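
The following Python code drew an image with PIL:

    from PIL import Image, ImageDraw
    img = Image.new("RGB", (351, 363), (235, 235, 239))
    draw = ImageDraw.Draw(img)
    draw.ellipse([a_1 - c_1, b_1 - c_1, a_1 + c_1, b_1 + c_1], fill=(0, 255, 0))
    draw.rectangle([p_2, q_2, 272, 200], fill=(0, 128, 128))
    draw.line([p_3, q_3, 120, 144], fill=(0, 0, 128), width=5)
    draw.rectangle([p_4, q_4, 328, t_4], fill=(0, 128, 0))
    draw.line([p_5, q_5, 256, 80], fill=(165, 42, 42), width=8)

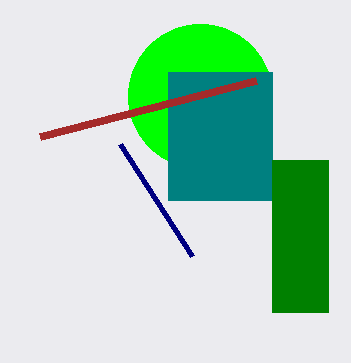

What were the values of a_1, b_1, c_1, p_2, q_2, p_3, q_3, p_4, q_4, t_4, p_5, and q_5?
a_1 = 200
b_1 = 96
c_1 = 72
p_2 = 168
q_2 = 72
p_3 = 192
q_3 = 256
p_4 = 272
q_4 = 160
t_4 = 312
p_5 = 40
q_5 = 136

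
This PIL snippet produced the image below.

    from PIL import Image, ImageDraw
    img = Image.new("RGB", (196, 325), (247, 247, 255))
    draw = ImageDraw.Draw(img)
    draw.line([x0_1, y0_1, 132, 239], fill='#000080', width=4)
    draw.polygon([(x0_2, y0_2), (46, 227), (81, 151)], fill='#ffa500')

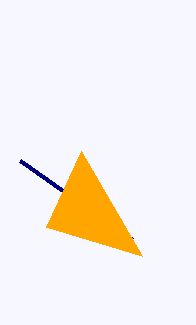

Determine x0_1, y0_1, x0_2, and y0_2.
x0_1 = 20; y0_1 = 160; x0_2 = 142; y0_2 = 256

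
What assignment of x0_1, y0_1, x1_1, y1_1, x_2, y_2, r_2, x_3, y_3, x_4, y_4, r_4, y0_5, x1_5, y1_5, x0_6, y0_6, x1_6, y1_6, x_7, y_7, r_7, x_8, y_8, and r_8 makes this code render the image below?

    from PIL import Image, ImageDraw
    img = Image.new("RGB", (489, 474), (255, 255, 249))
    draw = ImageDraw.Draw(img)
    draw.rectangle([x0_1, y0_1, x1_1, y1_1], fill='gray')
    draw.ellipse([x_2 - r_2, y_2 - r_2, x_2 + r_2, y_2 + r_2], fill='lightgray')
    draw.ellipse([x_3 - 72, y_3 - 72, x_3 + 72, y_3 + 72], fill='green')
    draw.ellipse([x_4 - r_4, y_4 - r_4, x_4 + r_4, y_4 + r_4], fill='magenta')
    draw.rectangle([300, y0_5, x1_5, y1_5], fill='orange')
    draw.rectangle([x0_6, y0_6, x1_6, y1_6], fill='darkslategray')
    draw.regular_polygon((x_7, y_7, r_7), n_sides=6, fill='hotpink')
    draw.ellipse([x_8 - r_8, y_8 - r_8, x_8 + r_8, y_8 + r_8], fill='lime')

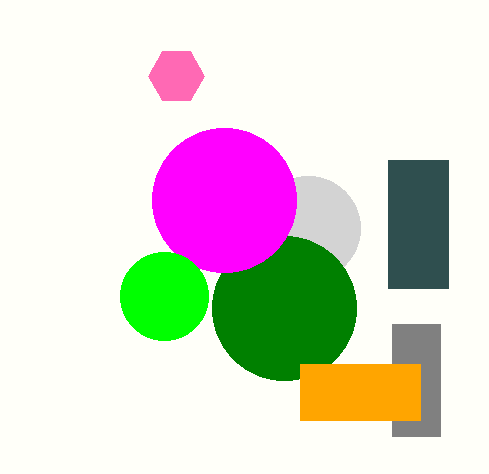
x0_1 = 392
y0_1 = 324
x1_1 = 440
y1_1 = 436
x_2 = 308
y_2 = 228
r_2 = 52
x_3 = 284
y_3 = 308
x_4 = 224
y_4 = 200
r_4 = 72
y0_5 = 364
x1_5 = 420
y1_5 = 420
x0_6 = 388
y0_6 = 160
x1_6 = 448
y1_6 = 288
x_7 = 176
y_7 = 76
r_7 = 28
x_8 = 164
y_8 = 296
r_8 = 44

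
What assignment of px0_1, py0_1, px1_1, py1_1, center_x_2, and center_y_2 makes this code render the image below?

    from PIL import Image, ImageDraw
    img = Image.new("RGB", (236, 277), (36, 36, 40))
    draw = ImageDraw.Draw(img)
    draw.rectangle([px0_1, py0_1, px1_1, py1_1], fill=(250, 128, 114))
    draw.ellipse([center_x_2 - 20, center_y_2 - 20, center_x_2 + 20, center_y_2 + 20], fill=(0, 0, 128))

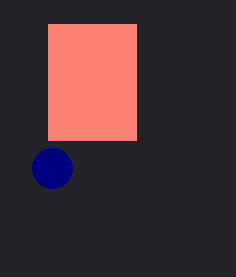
px0_1 = 48; py0_1 = 24; px1_1 = 136; py1_1 = 140; center_x_2 = 52; center_y_2 = 168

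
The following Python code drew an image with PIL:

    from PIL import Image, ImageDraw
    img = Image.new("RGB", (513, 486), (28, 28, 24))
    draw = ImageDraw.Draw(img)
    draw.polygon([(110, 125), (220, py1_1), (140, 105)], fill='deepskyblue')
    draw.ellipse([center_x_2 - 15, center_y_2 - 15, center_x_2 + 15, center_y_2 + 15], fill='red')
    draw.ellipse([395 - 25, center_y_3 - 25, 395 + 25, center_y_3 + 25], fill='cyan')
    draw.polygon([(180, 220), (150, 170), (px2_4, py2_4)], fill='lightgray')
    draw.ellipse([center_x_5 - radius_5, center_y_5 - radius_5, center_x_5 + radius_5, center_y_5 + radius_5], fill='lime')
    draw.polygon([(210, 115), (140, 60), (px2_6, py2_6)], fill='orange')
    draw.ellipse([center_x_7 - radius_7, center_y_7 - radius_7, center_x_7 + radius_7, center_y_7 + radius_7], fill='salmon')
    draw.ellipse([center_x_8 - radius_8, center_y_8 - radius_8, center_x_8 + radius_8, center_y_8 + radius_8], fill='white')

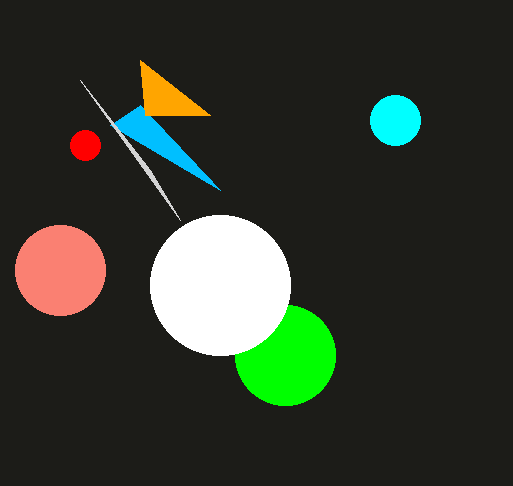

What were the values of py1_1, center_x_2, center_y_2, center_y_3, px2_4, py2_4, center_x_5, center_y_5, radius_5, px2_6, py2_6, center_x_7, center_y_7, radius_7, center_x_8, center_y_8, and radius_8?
py1_1 = 190; center_x_2 = 85; center_y_2 = 145; center_y_3 = 120; px2_4 = 80; py2_4 = 80; center_x_5 = 285; center_y_5 = 355; radius_5 = 50; px2_6 = 145; py2_6 = 115; center_x_7 = 60; center_y_7 = 270; radius_7 = 45; center_x_8 = 220; center_y_8 = 285; radius_8 = 70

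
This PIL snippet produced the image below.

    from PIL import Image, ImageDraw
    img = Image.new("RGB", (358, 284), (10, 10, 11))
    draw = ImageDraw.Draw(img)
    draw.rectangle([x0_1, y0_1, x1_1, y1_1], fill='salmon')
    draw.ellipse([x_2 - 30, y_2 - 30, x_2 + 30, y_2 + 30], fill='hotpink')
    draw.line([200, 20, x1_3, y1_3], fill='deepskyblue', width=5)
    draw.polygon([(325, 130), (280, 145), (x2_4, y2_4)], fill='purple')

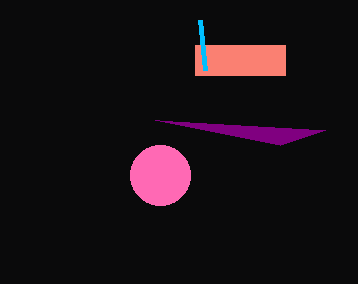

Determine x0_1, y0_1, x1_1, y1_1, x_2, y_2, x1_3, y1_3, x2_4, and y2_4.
x0_1 = 195
y0_1 = 45
x1_1 = 285
y1_1 = 75
x_2 = 160
y_2 = 175
x1_3 = 205
y1_3 = 70
x2_4 = 155
y2_4 = 120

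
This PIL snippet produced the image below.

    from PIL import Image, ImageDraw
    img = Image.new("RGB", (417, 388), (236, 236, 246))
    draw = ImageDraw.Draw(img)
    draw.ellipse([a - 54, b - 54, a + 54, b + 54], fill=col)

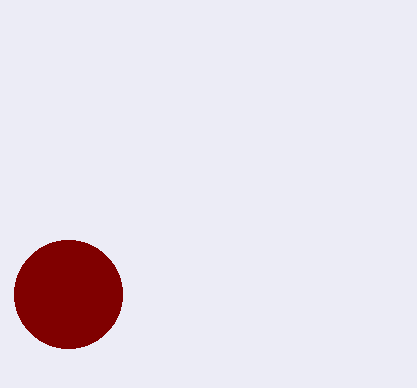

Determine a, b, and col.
a = 68; b = 294; col = 'maroon'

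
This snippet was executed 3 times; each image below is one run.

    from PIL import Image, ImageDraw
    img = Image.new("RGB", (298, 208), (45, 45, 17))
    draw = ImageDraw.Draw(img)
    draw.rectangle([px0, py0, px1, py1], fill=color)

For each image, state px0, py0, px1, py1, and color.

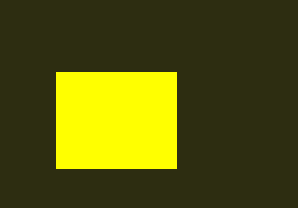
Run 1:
px0 = 56
py0 = 72
px1 = 176
py1 = 168
color = 'yellow'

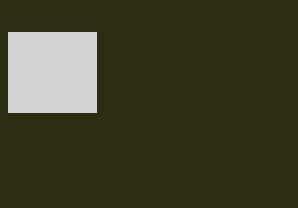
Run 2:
px0 = 8; py0 = 32; px1 = 96; py1 = 112; color = 'lightgray'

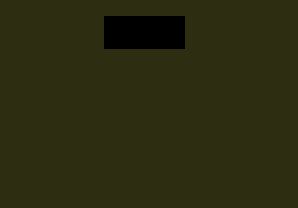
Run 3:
px0 = 104
py0 = 16
px1 = 184
py1 = 48
color = 'black'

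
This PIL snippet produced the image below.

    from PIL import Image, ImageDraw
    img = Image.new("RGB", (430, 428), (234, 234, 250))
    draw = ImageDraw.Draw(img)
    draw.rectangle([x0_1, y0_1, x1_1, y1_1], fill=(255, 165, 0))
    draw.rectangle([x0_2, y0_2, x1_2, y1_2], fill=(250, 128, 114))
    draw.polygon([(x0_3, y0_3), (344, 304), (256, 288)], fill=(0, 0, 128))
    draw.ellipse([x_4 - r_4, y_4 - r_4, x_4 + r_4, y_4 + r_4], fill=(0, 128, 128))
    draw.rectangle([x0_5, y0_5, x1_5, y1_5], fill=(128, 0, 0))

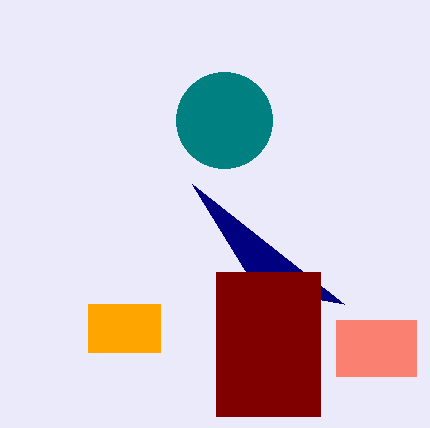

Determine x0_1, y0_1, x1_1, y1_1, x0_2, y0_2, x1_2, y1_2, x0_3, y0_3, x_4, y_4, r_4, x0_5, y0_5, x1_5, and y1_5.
x0_1 = 88; y0_1 = 304; x1_1 = 160; y1_1 = 352; x0_2 = 336; y0_2 = 320; x1_2 = 416; y1_2 = 376; x0_3 = 192; y0_3 = 184; x_4 = 224; y_4 = 120; r_4 = 48; x0_5 = 216; y0_5 = 272; x1_5 = 320; y1_5 = 416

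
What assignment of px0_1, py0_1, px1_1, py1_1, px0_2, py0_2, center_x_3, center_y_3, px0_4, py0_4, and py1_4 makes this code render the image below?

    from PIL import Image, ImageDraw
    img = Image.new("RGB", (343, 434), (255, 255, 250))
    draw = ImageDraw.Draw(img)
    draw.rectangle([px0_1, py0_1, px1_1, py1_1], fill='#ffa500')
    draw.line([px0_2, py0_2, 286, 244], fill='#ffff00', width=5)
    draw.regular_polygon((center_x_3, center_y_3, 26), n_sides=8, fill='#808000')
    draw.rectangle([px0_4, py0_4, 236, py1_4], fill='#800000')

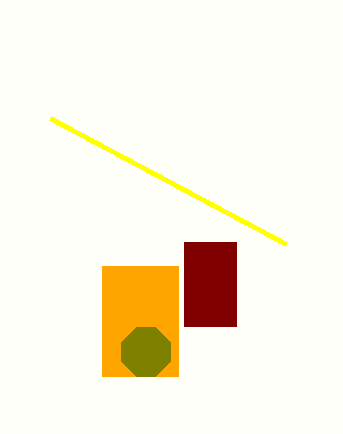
px0_1 = 102
py0_1 = 266
px1_1 = 178
py1_1 = 376
px0_2 = 50
py0_2 = 118
center_x_3 = 146
center_y_3 = 352
px0_4 = 184
py0_4 = 242
py1_4 = 326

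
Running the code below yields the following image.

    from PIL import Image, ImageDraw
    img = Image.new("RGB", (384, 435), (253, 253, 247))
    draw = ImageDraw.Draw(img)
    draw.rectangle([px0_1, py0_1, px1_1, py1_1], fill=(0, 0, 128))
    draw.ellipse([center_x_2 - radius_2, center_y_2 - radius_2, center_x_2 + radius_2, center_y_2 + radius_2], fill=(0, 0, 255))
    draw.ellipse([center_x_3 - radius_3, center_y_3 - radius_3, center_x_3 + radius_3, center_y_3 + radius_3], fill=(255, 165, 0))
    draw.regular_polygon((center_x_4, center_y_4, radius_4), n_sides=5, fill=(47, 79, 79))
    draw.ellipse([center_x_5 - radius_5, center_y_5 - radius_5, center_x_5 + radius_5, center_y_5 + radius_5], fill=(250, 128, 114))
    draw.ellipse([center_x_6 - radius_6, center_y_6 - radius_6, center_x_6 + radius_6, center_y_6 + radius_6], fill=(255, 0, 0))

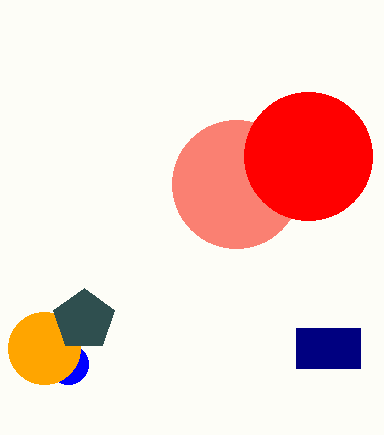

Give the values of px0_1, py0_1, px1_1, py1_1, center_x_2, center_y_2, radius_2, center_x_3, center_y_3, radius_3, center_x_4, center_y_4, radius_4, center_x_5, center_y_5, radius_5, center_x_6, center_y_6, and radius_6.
px0_1 = 296
py0_1 = 328
px1_1 = 360
py1_1 = 368
center_x_2 = 68
center_y_2 = 364
radius_2 = 20
center_x_3 = 44
center_y_3 = 348
radius_3 = 36
center_x_4 = 84
center_y_4 = 320
radius_4 = 32
center_x_5 = 236
center_y_5 = 184
radius_5 = 64
center_x_6 = 308
center_y_6 = 156
radius_6 = 64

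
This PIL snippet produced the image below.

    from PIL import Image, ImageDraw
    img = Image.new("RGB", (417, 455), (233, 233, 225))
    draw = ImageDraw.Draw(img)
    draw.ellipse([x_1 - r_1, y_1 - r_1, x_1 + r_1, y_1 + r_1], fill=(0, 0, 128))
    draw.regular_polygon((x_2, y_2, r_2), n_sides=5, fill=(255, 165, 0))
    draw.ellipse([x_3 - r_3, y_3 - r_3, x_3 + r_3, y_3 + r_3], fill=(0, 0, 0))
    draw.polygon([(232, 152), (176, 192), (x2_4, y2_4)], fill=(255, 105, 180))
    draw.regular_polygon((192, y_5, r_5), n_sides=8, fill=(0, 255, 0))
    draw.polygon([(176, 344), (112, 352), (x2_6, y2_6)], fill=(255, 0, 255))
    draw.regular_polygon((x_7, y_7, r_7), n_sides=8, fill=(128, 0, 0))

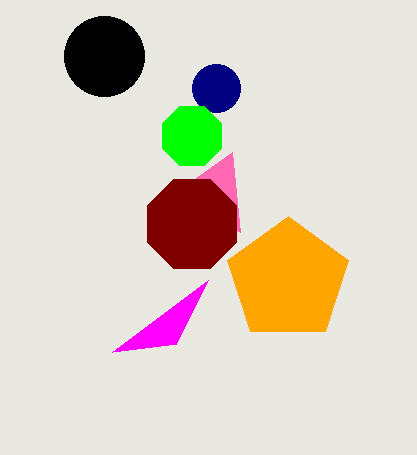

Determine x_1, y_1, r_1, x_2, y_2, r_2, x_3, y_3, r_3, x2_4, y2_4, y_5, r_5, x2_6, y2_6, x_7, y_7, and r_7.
x_1 = 216; y_1 = 88; r_1 = 24; x_2 = 288; y_2 = 280; r_2 = 64; x_3 = 104; y_3 = 56; r_3 = 40; x2_4 = 240; y2_4 = 232; y_5 = 136; r_5 = 32; x2_6 = 208; y2_6 = 280; x_7 = 192; y_7 = 224; r_7 = 48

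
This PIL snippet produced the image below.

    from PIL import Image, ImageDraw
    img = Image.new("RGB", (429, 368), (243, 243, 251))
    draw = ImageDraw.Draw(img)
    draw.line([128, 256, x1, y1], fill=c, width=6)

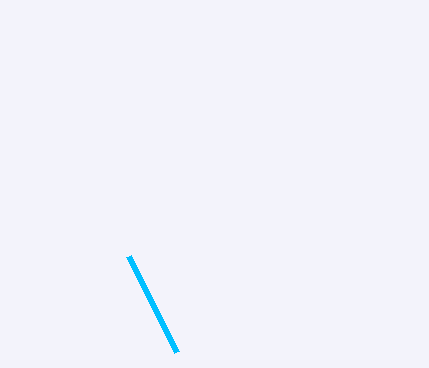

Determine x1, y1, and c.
x1 = 176
y1 = 352
c = 'deepskyblue'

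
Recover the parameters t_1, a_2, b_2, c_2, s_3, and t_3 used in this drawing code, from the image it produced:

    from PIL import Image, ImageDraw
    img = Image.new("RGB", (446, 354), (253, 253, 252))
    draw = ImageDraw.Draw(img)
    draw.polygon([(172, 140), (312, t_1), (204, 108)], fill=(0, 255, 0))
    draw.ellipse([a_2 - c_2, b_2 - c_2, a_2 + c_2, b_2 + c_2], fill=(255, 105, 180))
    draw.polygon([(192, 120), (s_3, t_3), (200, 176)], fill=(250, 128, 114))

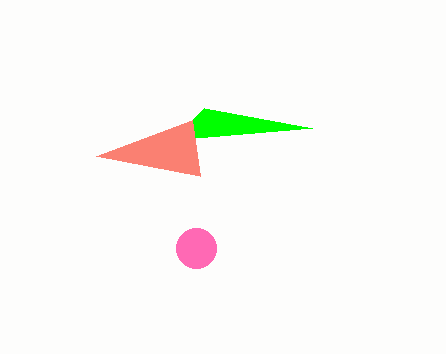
t_1 = 128
a_2 = 196
b_2 = 248
c_2 = 20
s_3 = 96
t_3 = 156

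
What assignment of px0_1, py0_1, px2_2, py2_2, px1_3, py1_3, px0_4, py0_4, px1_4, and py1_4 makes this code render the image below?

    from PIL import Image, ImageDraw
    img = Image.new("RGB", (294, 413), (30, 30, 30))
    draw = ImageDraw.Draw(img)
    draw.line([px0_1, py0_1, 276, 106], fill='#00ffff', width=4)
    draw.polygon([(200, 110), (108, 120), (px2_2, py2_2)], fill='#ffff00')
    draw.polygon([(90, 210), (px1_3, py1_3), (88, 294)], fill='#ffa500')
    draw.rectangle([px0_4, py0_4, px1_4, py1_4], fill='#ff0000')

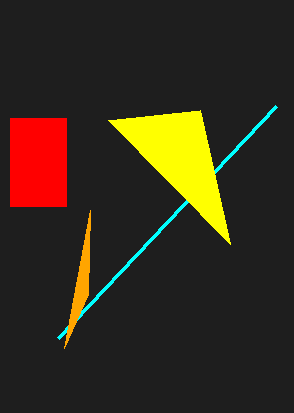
px0_1 = 58; py0_1 = 338; px2_2 = 230; py2_2 = 244; px1_3 = 64; py1_3 = 348; px0_4 = 10; py0_4 = 118; px1_4 = 66; py1_4 = 206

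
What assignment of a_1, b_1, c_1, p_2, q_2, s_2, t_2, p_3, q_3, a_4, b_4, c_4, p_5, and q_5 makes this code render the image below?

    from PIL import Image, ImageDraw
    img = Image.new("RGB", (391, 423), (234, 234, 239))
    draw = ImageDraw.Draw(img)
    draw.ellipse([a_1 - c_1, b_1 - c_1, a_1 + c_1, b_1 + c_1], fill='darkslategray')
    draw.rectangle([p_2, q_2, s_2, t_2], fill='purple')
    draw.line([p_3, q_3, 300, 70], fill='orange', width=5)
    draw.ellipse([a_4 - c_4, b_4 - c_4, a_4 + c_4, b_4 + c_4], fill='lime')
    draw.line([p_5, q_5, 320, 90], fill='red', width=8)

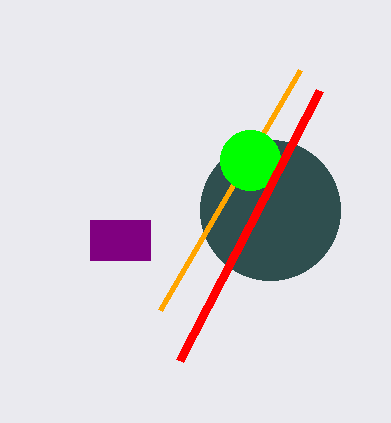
a_1 = 270, b_1 = 210, c_1 = 70, p_2 = 90, q_2 = 220, s_2 = 150, t_2 = 260, p_3 = 160, q_3 = 310, a_4 = 250, b_4 = 160, c_4 = 30, p_5 = 180, q_5 = 360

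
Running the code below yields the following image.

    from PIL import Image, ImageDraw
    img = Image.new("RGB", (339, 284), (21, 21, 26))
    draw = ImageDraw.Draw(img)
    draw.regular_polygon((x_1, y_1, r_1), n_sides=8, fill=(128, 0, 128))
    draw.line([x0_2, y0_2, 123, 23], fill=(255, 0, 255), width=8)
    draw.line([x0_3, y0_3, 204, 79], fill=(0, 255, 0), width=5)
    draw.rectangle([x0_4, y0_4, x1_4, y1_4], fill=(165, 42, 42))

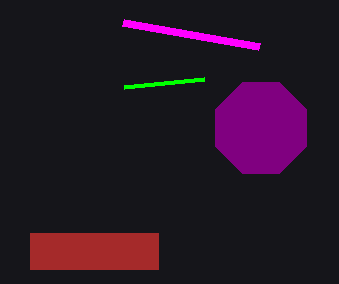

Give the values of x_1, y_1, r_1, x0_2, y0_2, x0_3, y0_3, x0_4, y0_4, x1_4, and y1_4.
x_1 = 261; y_1 = 128; r_1 = 49; x0_2 = 259; y0_2 = 47; x0_3 = 124; y0_3 = 87; x0_4 = 30; y0_4 = 233; x1_4 = 158; y1_4 = 269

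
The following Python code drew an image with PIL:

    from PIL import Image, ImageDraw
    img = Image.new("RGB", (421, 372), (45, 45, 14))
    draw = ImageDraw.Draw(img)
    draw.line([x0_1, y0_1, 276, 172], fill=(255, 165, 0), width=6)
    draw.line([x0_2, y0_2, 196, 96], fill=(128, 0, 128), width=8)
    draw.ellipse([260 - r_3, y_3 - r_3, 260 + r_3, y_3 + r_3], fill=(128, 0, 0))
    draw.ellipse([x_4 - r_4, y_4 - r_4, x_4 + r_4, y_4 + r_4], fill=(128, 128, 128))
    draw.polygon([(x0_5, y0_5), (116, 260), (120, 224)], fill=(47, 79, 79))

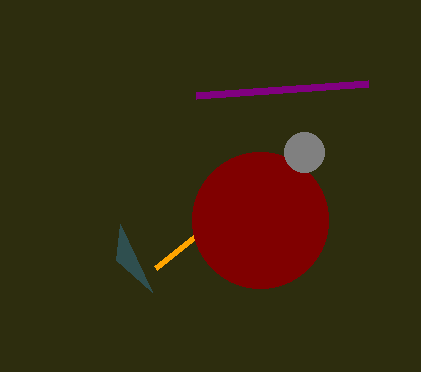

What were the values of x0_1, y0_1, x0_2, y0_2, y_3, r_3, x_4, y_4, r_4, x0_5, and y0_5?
x0_1 = 156; y0_1 = 268; x0_2 = 368; y0_2 = 84; y_3 = 220; r_3 = 68; x_4 = 304; y_4 = 152; r_4 = 20; x0_5 = 152; y0_5 = 292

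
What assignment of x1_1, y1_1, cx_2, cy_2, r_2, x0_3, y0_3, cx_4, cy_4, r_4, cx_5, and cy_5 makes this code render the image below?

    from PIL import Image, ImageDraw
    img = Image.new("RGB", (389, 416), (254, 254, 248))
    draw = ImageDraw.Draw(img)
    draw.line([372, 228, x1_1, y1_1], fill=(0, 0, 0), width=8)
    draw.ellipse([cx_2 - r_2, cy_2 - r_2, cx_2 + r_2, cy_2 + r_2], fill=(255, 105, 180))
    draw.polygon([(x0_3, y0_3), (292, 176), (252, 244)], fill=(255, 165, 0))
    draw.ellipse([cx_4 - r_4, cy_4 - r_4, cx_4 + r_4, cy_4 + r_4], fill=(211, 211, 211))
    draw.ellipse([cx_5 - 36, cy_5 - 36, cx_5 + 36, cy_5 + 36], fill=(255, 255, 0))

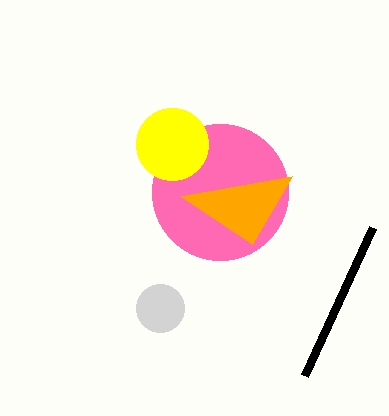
x1_1 = 304
y1_1 = 376
cx_2 = 220
cy_2 = 192
r_2 = 68
x0_3 = 180
y0_3 = 196
cx_4 = 160
cy_4 = 308
r_4 = 24
cx_5 = 172
cy_5 = 144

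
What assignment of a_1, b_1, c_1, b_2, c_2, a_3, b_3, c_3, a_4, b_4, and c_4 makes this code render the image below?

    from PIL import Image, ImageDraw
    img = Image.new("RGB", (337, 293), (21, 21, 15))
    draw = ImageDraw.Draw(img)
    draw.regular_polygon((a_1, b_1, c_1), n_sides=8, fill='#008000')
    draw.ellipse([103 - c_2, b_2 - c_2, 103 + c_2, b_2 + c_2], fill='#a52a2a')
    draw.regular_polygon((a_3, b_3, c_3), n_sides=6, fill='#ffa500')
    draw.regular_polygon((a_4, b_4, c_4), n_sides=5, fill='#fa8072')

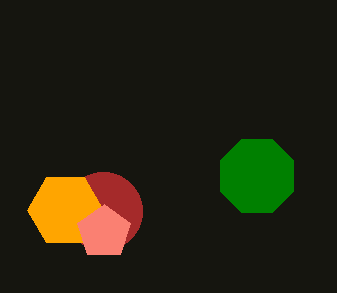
a_1 = 257, b_1 = 176, c_1 = 40, b_2 = 211, c_2 = 39, a_3 = 65, b_3 = 210, c_3 = 38, a_4 = 104, b_4 = 232, c_4 = 28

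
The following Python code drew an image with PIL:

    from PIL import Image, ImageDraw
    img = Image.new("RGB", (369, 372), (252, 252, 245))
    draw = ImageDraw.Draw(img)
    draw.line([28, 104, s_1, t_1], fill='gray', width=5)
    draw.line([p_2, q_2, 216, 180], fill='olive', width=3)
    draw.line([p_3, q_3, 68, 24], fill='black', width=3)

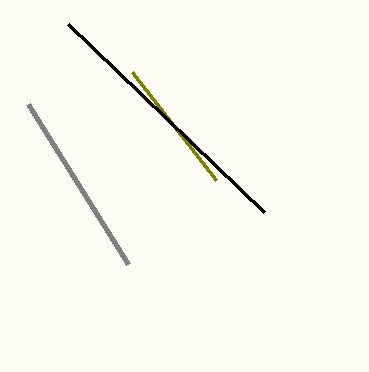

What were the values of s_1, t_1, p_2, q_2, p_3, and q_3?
s_1 = 128
t_1 = 264
p_2 = 132
q_2 = 72
p_3 = 264
q_3 = 212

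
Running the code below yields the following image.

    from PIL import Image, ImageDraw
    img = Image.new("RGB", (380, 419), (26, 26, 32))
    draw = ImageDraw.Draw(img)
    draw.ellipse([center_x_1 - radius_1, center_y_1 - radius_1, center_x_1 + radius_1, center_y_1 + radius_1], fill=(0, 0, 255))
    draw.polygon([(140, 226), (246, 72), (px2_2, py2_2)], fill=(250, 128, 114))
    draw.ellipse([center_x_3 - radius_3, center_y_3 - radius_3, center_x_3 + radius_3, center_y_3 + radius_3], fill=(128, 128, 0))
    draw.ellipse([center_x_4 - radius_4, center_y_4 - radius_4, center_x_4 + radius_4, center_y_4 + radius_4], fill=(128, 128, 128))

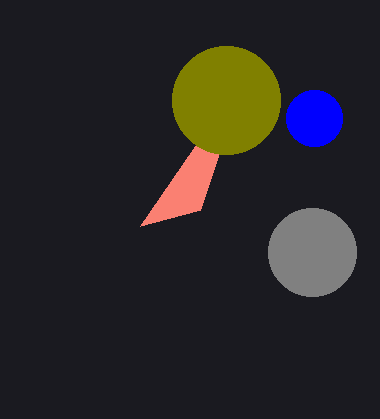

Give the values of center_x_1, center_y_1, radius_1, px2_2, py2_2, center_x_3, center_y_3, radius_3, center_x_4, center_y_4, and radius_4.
center_x_1 = 314; center_y_1 = 118; radius_1 = 28; px2_2 = 200; py2_2 = 210; center_x_3 = 226; center_y_3 = 100; radius_3 = 54; center_x_4 = 312; center_y_4 = 252; radius_4 = 44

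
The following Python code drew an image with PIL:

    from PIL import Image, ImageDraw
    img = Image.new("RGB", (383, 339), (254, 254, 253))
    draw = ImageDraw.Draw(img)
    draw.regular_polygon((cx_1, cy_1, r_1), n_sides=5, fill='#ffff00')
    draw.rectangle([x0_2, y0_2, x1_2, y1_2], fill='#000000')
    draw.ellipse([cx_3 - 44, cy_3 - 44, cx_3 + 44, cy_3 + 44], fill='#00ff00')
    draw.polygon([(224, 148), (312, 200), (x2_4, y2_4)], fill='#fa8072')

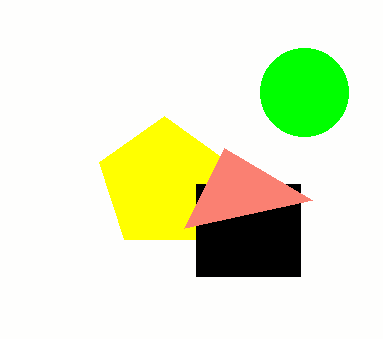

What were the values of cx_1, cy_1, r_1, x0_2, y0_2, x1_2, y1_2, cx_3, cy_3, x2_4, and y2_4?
cx_1 = 164; cy_1 = 184; r_1 = 68; x0_2 = 196; y0_2 = 184; x1_2 = 300; y1_2 = 276; cx_3 = 304; cy_3 = 92; x2_4 = 184; y2_4 = 228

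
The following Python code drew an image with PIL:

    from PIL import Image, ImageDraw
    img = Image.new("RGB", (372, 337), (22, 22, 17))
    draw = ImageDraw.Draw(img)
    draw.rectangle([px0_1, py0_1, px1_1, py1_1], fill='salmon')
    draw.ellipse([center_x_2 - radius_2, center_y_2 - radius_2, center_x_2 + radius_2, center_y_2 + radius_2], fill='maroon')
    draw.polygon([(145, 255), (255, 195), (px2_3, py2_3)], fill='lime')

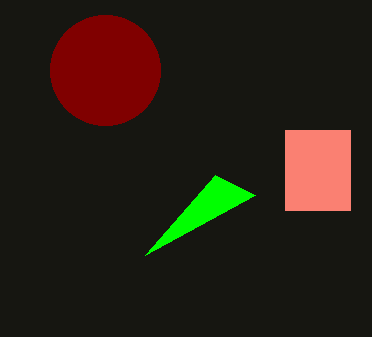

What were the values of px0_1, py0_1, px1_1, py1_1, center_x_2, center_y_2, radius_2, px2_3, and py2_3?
px0_1 = 285; py0_1 = 130; px1_1 = 350; py1_1 = 210; center_x_2 = 105; center_y_2 = 70; radius_2 = 55; px2_3 = 215; py2_3 = 175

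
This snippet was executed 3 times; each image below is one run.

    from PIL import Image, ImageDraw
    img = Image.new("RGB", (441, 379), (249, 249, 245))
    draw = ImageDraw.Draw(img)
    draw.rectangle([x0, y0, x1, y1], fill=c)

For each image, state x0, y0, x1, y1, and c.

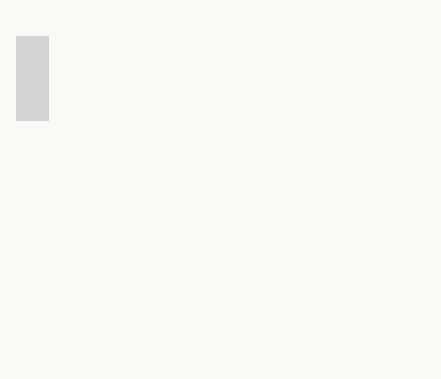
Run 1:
x0 = 16; y0 = 36; x1 = 48; y1 = 120; c = 'lightgray'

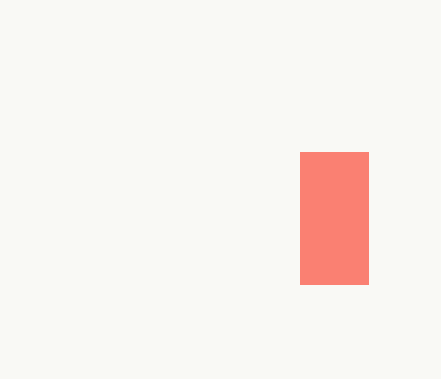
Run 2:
x0 = 300, y0 = 152, x1 = 368, y1 = 284, c = 'salmon'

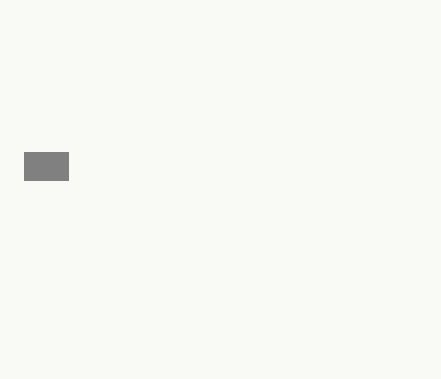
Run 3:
x0 = 24
y0 = 152
x1 = 68
y1 = 180
c = 'gray'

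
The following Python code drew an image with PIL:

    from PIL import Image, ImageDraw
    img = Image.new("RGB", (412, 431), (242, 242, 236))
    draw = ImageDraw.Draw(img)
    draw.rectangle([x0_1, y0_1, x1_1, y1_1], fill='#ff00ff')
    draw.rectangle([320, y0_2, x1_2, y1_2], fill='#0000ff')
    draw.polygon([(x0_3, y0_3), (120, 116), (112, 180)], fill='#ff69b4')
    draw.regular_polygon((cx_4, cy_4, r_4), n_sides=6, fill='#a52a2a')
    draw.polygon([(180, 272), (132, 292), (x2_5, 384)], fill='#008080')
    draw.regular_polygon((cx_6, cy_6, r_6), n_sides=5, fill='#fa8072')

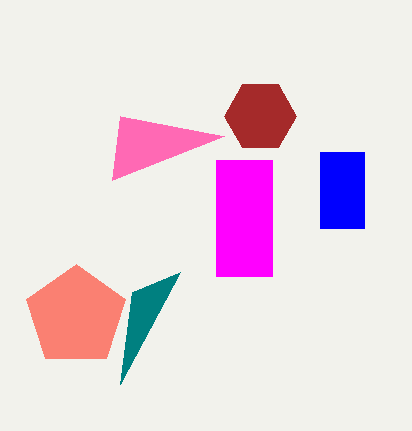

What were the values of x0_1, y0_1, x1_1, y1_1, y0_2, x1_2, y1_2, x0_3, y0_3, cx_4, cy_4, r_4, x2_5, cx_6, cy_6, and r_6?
x0_1 = 216, y0_1 = 160, x1_1 = 272, y1_1 = 276, y0_2 = 152, x1_2 = 364, y1_2 = 228, x0_3 = 224, y0_3 = 136, cx_4 = 260, cy_4 = 116, r_4 = 36, x2_5 = 120, cx_6 = 76, cy_6 = 316, r_6 = 52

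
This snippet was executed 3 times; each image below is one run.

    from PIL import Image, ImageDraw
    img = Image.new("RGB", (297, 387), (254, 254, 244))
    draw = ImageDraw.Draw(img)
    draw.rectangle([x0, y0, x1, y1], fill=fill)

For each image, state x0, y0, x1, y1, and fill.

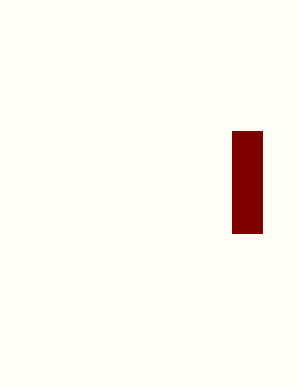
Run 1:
x0 = 232
y0 = 131
x1 = 262
y1 = 233
fill = 'maroon'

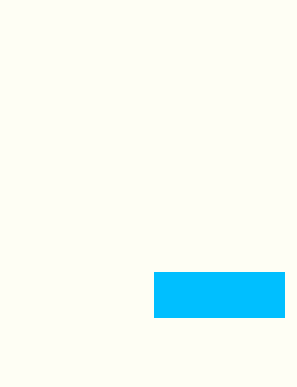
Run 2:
x0 = 154
y0 = 272
x1 = 284
y1 = 317
fill = 'deepskyblue'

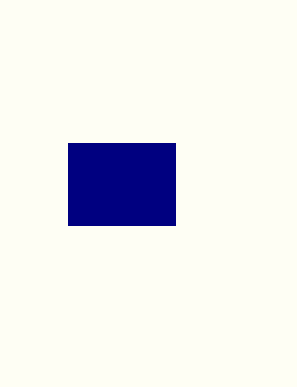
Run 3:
x0 = 68; y0 = 143; x1 = 175; y1 = 225; fill = 'navy'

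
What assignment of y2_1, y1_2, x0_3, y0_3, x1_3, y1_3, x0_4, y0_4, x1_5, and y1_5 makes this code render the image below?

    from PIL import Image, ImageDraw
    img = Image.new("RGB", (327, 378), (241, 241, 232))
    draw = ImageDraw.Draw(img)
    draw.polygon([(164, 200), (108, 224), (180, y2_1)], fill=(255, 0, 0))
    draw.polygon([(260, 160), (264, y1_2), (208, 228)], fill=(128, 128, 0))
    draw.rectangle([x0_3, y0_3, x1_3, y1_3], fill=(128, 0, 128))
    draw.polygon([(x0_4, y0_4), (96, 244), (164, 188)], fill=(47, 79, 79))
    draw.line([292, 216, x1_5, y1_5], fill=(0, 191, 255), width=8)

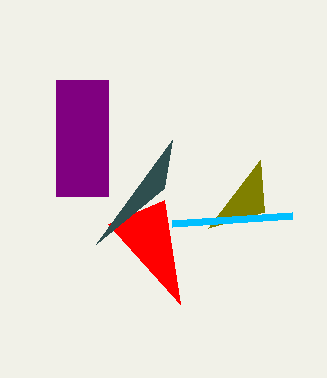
y2_1 = 304, y1_2 = 212, x0_3 = 56, y0_3 = 80, x1_3 = 108, y1_3 = 196, x0_4 = 172, y0_4 = 140, x1_5 = 172, y1_5 = 224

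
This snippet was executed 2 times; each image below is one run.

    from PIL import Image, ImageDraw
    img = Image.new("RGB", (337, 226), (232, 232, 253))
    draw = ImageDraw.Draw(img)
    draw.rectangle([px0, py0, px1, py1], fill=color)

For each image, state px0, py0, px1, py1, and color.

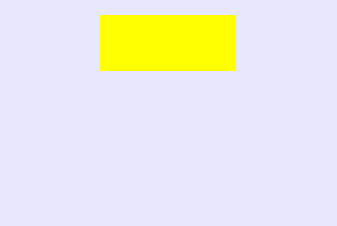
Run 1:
px0 = 100
py0 = 15
px1 = 235
py1 = 70
color = 'yellow'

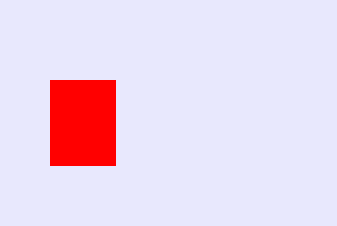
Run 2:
px0 = 50
py0 = 80
px1 = 115
py1 = 165
color = 'red'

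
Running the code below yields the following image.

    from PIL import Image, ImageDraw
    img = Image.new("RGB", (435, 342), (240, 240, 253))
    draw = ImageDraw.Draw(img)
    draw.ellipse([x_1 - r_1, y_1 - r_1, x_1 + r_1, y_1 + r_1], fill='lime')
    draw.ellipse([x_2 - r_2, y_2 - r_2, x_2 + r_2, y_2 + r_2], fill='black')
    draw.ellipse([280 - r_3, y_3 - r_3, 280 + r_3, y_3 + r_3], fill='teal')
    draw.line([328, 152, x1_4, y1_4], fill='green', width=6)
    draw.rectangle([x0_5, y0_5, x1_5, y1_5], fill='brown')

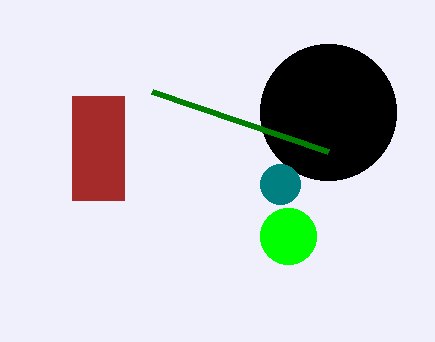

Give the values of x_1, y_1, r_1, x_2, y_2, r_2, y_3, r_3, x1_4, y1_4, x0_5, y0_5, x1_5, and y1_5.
x_1 = 288
y_1 = 236
r_1 = 28
x_2 = 328
y_2 = 112
r_2 = 68
y_3 = 184
r_3 = 20
x1_4 = 152
y1_4 = 92
x0_5 = 72
y0_5 = 96
x1_5 = 124
y1_5 = 200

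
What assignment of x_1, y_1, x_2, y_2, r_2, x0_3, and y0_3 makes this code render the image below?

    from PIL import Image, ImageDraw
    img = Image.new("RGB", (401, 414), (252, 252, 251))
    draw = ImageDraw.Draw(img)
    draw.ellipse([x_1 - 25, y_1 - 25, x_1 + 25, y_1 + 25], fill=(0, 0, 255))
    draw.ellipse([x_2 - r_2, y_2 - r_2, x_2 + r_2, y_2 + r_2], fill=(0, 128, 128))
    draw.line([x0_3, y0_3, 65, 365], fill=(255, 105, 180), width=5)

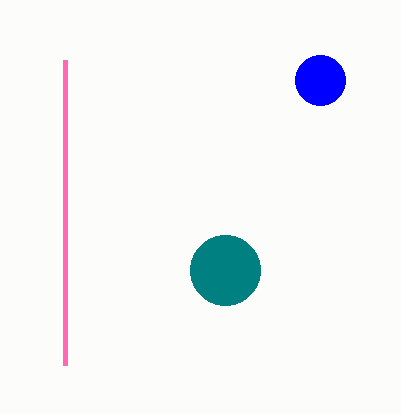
x_1 = 320
y_1 = 80
x_2 = 225
y_2 = 270
r_2 = 35
x0_3 = 65
y0_3 = 60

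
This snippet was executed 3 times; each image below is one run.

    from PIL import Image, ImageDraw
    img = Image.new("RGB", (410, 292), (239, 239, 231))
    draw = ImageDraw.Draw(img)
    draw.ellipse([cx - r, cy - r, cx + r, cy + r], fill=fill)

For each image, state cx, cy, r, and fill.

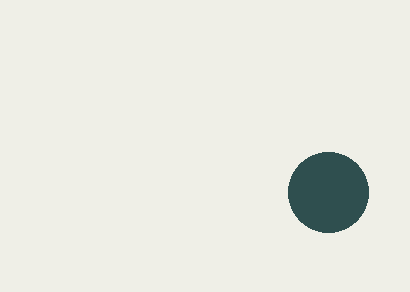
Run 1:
cx = 328
cy = 192
r = 40
fill = 'darkslategray'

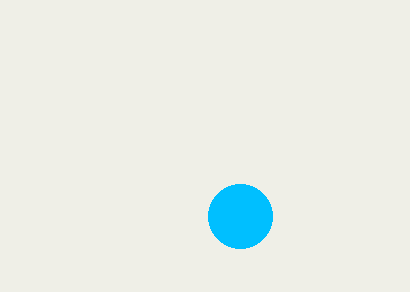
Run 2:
cx = 240, cy = 216, r = 32, fill = 'deepskyblue'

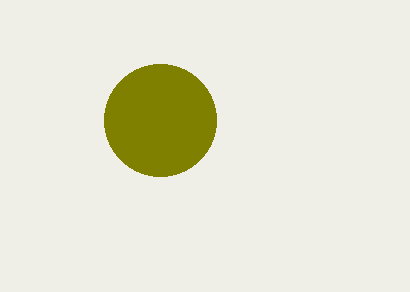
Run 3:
cx = 160; cy = 120; r = 56; fill = 'olive'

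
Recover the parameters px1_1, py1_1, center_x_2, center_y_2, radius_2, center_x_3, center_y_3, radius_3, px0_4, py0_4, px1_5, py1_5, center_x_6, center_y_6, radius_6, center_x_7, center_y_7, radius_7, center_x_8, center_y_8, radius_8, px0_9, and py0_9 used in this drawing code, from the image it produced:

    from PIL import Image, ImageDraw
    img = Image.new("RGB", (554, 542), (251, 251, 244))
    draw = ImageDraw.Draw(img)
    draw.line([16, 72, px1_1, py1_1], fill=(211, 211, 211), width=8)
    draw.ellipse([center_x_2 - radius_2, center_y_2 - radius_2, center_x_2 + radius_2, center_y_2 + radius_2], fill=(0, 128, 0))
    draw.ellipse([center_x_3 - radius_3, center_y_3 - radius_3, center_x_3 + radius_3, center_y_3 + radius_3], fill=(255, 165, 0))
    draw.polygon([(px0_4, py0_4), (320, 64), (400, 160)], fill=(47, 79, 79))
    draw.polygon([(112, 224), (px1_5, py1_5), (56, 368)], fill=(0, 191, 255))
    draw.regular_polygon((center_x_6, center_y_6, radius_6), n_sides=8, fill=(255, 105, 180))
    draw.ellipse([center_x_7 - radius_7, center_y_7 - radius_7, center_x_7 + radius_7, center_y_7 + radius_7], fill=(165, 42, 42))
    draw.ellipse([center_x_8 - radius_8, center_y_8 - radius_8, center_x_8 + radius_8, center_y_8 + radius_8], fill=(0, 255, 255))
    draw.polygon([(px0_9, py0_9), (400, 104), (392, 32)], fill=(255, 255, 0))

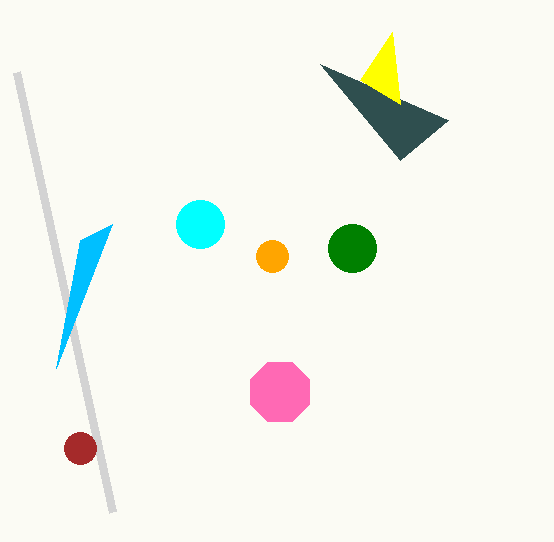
px1_1 = 112; py1_1 = 512; center_x_2 = 352; center_y_2 = 248; radius_2 = 24; center_x_3 = 272; center_y_3 = 256; radius_3 = 16; px0_4 = 448; py0_4 = 120; px1_5 = 80; py1_5 = 240; center_x_6 = 280; center_y_6 = 392; radius_6 = 32; center_x_7 = 80; center_y_7 = 448; radius_7 = 16; center_x_8 = 200; center_y_8 = 224; radius_8 = 24; px0_9 = 360; py0_9 = 80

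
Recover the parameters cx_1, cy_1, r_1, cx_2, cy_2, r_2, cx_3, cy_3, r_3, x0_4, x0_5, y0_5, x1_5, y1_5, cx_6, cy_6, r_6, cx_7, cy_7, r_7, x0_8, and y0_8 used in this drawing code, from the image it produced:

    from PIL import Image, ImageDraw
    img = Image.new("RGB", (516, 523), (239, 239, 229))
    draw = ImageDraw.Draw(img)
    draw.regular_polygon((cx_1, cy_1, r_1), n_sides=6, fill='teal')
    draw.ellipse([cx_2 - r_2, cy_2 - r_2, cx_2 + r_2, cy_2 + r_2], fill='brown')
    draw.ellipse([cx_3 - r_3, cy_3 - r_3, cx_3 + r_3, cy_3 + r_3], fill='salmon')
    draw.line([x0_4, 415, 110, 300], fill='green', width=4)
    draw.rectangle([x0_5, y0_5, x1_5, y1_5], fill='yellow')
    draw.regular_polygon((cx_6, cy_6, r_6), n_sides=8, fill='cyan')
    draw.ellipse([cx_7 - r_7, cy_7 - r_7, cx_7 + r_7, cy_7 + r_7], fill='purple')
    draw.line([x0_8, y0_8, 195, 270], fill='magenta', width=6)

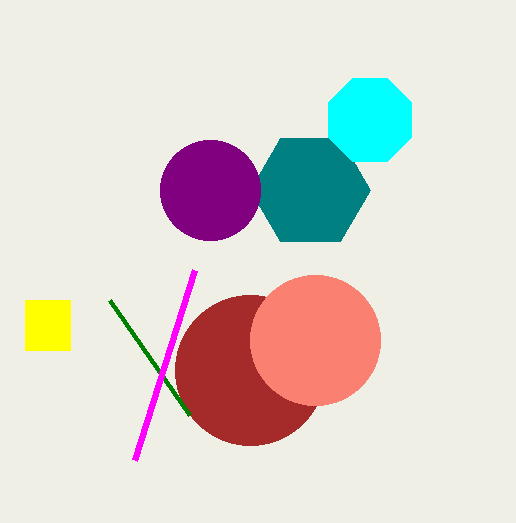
cx_1 = 310, cy_1 = 190, r_1 = 60, cx_2 = 250, cy_2 = 370, r_2 = 75, cx_3 = 315, cy_3 = 340, r_3 = 65, x0_4 = 190, x0_5 = 25, y0_5 = 300, x1_5 = 70, y1_5 = 350, cx_6 = 370, cy_6 = 120, r_6 = 45, cx_7 = 210, cy_7 = 190, r_7 = 50, x0_8 = 135, y0_8 = 460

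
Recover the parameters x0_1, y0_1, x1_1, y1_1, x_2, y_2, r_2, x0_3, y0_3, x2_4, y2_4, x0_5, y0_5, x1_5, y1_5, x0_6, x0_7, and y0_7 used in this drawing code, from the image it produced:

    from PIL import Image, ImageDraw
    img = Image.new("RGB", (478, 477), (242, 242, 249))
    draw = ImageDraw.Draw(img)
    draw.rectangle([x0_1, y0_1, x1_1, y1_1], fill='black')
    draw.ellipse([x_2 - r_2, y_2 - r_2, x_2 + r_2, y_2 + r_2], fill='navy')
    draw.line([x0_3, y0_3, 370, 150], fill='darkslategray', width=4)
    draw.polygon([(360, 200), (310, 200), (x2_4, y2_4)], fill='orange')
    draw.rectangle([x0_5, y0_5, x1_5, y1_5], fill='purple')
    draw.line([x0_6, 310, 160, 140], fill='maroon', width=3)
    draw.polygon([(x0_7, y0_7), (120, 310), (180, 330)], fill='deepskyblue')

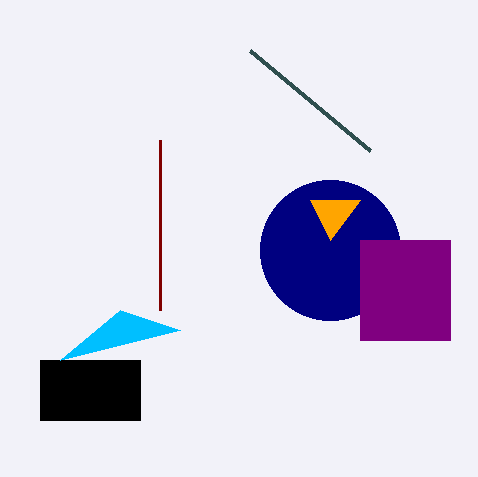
x0_1 = 40; y0_1 = 360; x1_1 = 140; y1_1 = 420; x_2 = 330; y_2 = 250; r_2 = 70; x0_3 = 250; y0_3 = 50; x2_4 = 330; y2_4 = 240; x0_5 = 360; y0_5 = 240; x1_5 = 450; y1_5 = 340; x0_6 = 160; x0_7 = 60; y0_7 = 360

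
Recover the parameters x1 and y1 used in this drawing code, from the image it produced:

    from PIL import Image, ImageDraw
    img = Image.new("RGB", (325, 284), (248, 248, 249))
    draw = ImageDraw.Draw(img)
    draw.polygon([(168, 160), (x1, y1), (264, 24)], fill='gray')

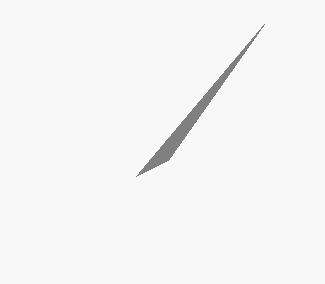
x1 = 136, y1 = 176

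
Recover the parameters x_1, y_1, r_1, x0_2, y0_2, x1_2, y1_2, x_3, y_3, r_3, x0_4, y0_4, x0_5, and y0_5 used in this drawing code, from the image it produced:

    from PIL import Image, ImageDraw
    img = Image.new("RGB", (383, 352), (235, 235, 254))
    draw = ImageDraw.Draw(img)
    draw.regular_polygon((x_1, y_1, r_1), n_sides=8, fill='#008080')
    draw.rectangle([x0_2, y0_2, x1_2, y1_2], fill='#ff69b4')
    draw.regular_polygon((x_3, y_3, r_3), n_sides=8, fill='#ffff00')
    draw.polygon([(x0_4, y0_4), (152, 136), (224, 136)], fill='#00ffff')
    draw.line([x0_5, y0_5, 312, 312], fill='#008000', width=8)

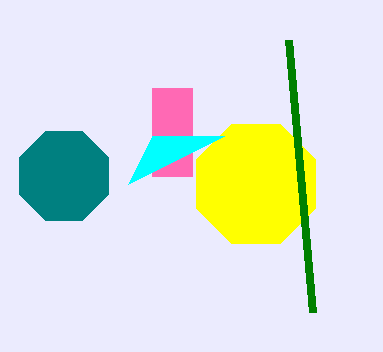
x_1 = 64; y_1 = 176; r_1 = 48; x0_2 = 152; y0_2 = 88; x1_2 = 192; y1_2 = 176; x_3 = 256; y_3 = 184; r_3 = 64; x0_4 = 128; y0_4 = 184; x0_5 = 288; y0_5 = 40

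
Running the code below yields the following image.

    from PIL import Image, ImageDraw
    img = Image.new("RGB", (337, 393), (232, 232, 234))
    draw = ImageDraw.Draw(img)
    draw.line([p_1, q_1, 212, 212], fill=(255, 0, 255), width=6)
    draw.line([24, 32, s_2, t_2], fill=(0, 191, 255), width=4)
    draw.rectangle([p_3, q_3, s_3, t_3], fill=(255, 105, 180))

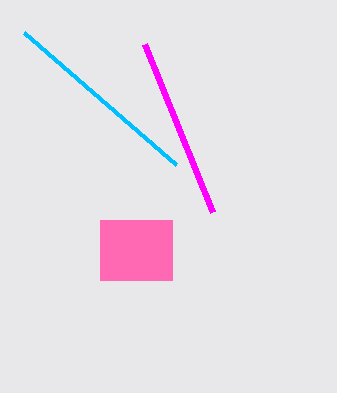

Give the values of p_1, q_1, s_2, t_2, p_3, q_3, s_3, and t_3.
p_1 = 144; q_1 = 44; s_2 = 176; t_2 = 164; p_3 = 100; q_3 = 220; s_3 = 172; t_3 = 280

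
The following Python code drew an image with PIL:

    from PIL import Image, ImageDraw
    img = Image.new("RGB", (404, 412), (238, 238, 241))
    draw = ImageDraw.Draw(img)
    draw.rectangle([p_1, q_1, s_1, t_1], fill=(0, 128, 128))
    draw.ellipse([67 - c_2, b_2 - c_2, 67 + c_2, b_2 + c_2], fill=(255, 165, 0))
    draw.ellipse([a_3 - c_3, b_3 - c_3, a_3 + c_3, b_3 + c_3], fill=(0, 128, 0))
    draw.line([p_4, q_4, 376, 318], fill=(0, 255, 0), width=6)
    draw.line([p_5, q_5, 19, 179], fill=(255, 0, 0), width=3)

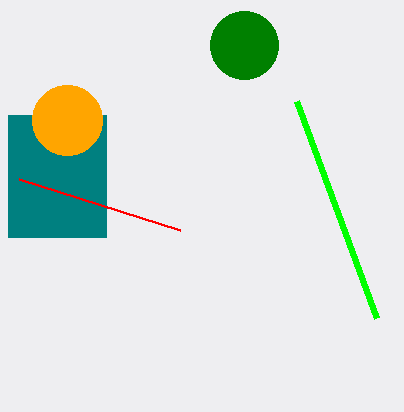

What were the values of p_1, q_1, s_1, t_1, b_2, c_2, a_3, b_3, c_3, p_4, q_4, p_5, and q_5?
p_1 = 8; q_1 = 115; s_1 = 106; t_1 = 237; b_2 = 120; c_2 = 35; a_3 = 244; b_3 = 45; c_3 = 34; p_4 = 296; q_4 = 101; p_5 = 180; q_5 = 230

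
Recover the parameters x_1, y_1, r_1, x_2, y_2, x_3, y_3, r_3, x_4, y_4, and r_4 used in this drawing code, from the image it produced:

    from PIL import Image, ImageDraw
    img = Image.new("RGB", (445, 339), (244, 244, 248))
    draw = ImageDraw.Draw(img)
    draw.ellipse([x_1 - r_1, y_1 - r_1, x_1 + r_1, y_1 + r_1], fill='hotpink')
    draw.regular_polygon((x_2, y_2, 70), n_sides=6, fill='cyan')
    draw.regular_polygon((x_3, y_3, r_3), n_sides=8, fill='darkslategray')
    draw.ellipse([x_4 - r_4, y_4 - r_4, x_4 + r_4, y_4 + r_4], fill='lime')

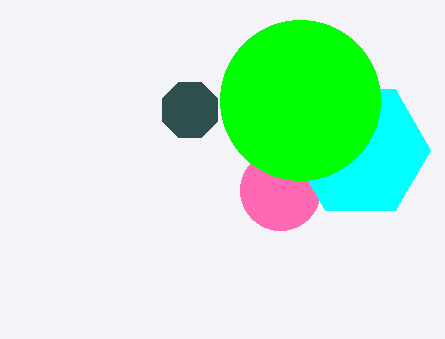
x_1 = 280
y_1 = 190
r_1 = 40
x_2 = 360
y_2 = 150
x_3 = 190
y_3 = 110
r_3 = 30
x_4 = 300
y_4 = 100
r_4 = 80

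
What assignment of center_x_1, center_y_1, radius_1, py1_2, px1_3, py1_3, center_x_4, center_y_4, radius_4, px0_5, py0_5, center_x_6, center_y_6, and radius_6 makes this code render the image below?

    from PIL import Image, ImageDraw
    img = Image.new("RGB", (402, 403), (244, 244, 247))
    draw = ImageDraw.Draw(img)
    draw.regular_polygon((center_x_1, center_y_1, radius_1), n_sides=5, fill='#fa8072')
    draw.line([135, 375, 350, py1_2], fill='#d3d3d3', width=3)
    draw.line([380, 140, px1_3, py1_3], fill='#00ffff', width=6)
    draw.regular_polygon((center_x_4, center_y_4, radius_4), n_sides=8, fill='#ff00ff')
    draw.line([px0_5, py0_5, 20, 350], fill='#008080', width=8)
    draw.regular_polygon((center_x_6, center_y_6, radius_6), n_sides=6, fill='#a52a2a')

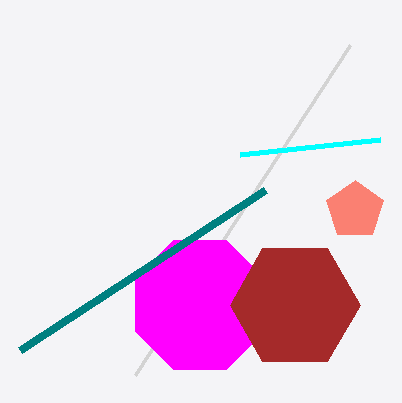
center_x_1 = 355; center_y_1 = 210; radius_1 = 30; py1_2 = 45; px1_3 = 240; py1_3 = 155; center_x_4 = 200; center_y_4 = 305; radius_4 = 70; px0_5 = 265; py0_5 = 190; center_x_6 = 295; center_y_6 = 305; radius_6 = 65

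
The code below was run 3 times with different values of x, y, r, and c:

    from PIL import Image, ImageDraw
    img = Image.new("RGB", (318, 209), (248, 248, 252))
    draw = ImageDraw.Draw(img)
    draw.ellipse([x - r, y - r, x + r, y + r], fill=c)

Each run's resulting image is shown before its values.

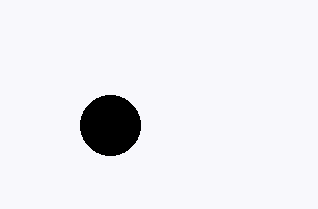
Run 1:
x = 110
y = 125
r = 30
c = 'black'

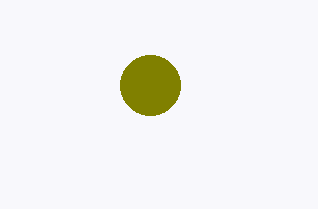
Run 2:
x = 150; y = 85; r = 30; c = 'olive'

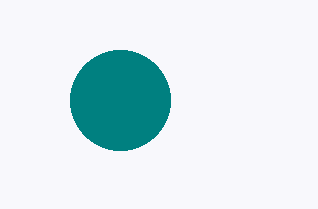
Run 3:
x = 120; y = 100; r = 50; c = 'teal'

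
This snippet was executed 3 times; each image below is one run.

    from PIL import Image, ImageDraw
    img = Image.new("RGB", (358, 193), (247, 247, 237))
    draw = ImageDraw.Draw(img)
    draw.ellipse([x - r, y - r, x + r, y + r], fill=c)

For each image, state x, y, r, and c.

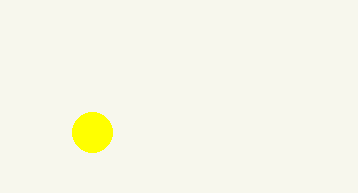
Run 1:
x = 92; y = 132; r = 20; c = 'yellow'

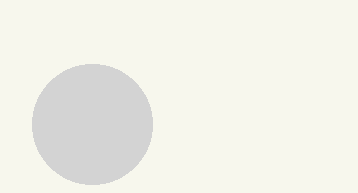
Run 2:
x = 92
y = 124
r = 60
c = 'lightgray'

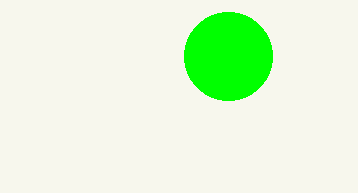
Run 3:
x = 228; y = 56; r = 44; c = 'lime'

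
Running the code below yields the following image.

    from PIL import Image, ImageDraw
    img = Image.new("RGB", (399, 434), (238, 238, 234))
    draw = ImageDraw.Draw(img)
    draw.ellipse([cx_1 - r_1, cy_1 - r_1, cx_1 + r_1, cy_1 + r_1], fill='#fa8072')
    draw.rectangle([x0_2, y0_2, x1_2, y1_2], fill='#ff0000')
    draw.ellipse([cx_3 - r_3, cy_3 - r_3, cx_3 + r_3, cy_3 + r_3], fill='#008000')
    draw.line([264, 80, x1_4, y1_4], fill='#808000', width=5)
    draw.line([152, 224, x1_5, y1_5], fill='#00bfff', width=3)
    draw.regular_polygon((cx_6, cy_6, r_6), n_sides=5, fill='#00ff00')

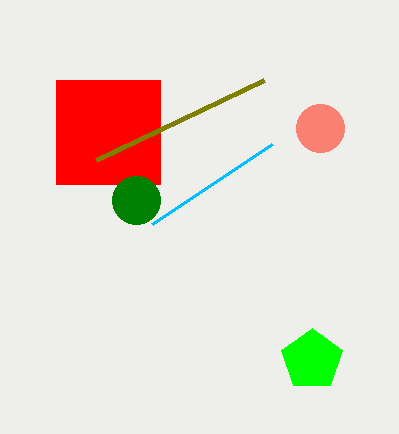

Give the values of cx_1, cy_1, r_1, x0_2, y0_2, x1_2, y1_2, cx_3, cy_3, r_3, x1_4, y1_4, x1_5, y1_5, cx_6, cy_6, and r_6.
cx_1 = 320, cy_1 = 128, r_1 = 24, x0_2 = 56, y0_2 = 80, x1_2 = 160, y1_2 = 184, cx_3 = 136, cy_3 = 200, r_3 = 24, x1_4 = 96, y1_4 = 160, x1_5 = 272, y1_5 = 144, cx_6 = 312, cy_6 = 360, r_6 = 32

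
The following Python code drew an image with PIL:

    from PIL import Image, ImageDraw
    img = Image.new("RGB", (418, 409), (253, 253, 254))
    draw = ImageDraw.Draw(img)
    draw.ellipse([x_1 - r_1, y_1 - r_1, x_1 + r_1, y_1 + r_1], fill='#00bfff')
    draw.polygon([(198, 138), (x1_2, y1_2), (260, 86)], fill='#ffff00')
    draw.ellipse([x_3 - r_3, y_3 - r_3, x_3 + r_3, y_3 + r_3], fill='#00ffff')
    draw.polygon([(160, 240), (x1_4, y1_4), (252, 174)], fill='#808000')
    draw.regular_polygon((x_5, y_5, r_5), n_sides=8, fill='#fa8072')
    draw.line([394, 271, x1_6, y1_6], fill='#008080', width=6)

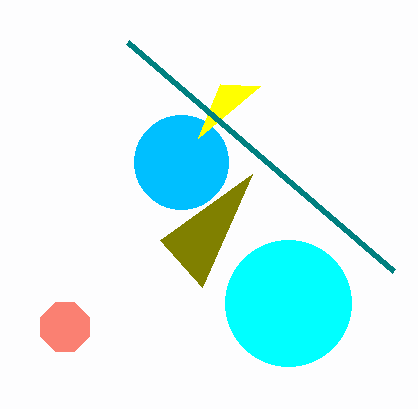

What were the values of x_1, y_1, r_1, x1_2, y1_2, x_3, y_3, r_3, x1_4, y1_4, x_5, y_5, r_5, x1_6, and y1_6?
x_1 = 181, y_1 = 162, r_1 = 47, x1_2 = 220, y1_2 = 84, x_3 = 288, y_3 = 303, r_3 = 63, x1_4 = 202, y1_4 = 287, x_5 = 65, y_5 = 327, r_5 = 26, x1_6 = 128, y1_6 = 42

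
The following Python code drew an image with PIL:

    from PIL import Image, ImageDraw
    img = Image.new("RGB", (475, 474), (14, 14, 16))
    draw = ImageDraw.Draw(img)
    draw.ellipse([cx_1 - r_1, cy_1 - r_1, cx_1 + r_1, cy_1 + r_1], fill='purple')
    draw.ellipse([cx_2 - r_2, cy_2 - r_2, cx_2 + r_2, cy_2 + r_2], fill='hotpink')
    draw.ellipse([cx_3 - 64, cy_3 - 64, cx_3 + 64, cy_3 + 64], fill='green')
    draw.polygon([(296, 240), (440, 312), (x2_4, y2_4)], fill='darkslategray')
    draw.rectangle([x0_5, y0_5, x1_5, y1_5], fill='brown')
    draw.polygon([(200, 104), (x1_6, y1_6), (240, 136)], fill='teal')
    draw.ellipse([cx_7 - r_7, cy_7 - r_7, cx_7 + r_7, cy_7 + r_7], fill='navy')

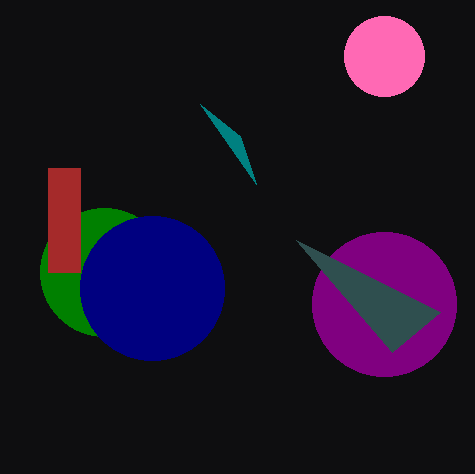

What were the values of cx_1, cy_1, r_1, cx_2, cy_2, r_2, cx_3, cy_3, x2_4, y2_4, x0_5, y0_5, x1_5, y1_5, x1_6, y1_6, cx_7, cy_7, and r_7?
cx_1 = 384, cy_1 = 304, r_1 = 72, cx_2 = 384, cy_2 = 56, r_2 = 40, cx_3 = 104, cy_3 = 272, x2_4 = 392, y2_4 = 352, x0_5 = 48, y0_5 = 168, x1_5 = 80, y1_5 = 272, x1_6 = 256, y1_6 = 184, cx_7 = 152, cy_7 = 288, r_7 = 72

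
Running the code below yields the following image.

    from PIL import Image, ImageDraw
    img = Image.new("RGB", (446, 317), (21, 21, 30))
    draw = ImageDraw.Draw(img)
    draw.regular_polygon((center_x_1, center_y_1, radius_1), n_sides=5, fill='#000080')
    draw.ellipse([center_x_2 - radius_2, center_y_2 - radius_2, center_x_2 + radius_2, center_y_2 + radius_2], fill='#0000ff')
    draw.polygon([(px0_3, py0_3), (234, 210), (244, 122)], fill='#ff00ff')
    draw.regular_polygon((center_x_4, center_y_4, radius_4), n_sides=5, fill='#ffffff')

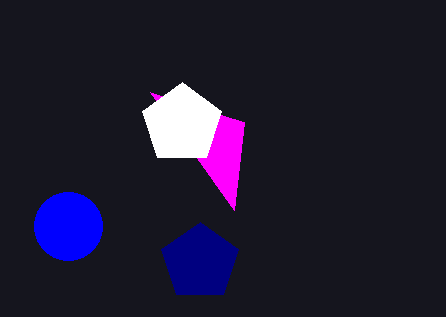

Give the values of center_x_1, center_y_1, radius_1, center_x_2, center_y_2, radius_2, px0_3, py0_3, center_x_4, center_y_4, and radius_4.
center_x_1 = 200
center_y_1 = 262
radius_1 = 40
center_x_2 = 68
center_y_2 = 226
radius_2 = 34
px0_3 = 150
py0_3 = 92
center_x_4 = 182
center_y_4 = 124
radius_4 = 42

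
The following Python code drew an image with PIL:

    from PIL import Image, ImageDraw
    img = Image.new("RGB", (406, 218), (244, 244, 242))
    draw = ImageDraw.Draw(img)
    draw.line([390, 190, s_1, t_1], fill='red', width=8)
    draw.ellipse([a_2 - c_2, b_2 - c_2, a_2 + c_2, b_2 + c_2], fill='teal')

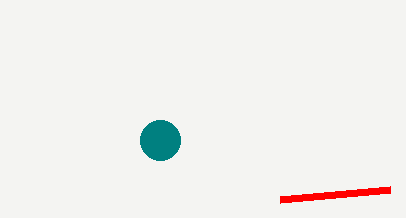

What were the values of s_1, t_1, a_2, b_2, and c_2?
s_1 = 280; t_1 = 200; a_2 = 160; b_2 = 140; c_2 = 20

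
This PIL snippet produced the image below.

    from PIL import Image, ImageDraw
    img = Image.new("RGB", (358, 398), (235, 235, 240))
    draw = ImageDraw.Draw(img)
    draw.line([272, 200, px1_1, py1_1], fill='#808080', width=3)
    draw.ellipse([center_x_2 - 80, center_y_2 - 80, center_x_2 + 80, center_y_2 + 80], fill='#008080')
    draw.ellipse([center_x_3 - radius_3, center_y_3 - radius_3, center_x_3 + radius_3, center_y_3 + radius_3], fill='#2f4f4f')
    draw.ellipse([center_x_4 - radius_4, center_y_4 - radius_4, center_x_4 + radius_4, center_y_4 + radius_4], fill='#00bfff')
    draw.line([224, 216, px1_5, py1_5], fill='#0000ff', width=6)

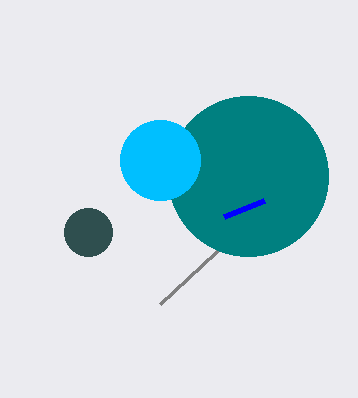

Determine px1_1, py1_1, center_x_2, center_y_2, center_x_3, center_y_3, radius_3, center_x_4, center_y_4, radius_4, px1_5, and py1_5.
px1_1 = 160
py1_1 = 304
center_x_2 = 248
center_y_2 = 176
center_x_3 = 88
center_y_3 = 232
radius_3 = 24
center_x_4 = 160
center_y_4 = 160
radius_4 = 40
px1_5 = 264
py1_5 = 200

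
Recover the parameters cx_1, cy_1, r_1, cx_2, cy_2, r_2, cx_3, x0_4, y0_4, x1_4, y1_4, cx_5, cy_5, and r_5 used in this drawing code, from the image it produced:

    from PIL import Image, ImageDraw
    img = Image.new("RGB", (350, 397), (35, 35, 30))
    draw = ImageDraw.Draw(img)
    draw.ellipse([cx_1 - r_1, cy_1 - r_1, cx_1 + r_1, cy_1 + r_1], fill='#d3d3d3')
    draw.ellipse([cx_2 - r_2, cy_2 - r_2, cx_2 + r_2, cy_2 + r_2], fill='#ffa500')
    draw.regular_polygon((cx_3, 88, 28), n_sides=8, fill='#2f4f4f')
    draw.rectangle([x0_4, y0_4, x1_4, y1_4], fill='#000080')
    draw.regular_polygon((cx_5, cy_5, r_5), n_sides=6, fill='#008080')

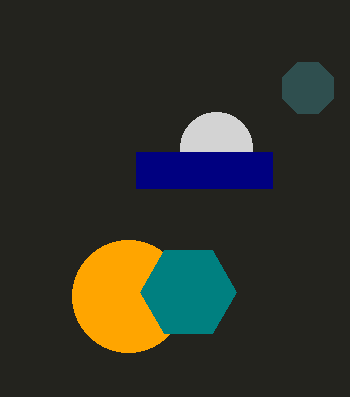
cx_1 = 216, cy_1 = 148, r_1 = 36, cx_2 = 128, cy_2 = 296, r_2 = 56, cx_3 = 308, x0_4 = 136, y0_4 = 152, x1_4 = 272, y1_4 = 188, cx_5 = 188, cy_5 = 292, r_5 = 48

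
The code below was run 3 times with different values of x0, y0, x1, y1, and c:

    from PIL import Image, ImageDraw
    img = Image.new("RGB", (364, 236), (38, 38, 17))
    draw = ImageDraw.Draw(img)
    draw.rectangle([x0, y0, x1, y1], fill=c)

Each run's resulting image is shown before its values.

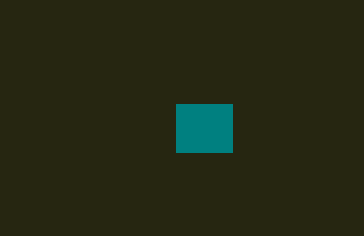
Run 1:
x0 = 176; y0 = 104; x1 = 232; y1 = 152; c = 'teal'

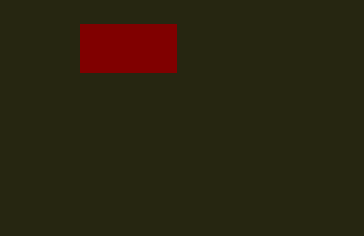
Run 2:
x0 = 80
y0 = 24
x1 = 176
y1 = 72
c = 'maroon'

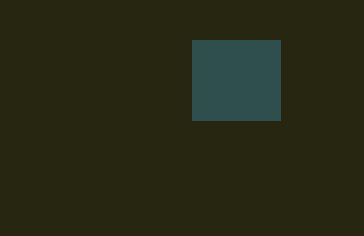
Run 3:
x0 = 192; y0 = 40; x1 = 280; y1 = 120; c = 'darkslategray'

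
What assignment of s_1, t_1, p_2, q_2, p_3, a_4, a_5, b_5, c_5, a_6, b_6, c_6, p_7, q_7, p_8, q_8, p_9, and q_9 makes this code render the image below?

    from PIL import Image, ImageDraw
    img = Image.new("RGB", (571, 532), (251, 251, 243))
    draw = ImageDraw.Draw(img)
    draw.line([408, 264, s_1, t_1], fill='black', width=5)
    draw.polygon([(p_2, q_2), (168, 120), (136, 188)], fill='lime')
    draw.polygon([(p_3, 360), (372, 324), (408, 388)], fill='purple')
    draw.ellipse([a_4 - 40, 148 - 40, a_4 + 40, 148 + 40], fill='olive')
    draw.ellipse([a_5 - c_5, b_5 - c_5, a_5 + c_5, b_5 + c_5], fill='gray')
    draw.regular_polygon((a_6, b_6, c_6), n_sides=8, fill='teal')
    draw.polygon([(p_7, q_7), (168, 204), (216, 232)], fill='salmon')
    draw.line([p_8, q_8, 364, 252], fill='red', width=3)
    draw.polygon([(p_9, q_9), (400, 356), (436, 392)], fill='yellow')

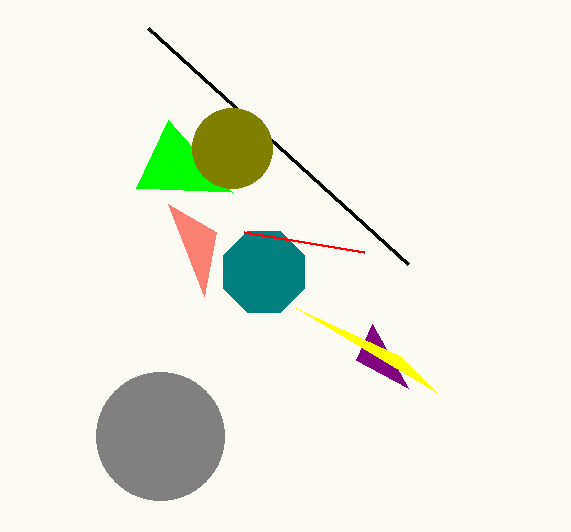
s_1 = 148; t_1 = 28; p_2 = 232; q_2 = 192; p_3 = 356; a_4 = 232; a_5 = 160; b_5 = 436; c_5 = 64; a_6 = 264; b_6 = 272; c_6 = 44; p_7 = 204; q_7 = 296; p_8 = 244; q_8 = 232; p_9 = 296; q_9 = 308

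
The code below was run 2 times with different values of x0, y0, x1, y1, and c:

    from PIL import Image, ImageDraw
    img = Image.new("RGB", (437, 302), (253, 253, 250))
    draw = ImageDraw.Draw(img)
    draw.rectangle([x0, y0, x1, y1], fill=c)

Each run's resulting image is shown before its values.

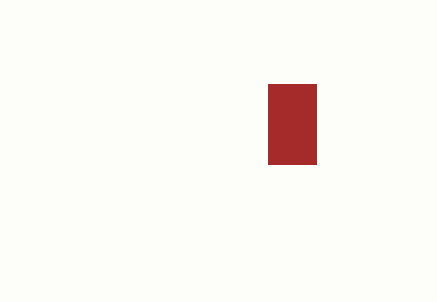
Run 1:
x0 = 268; y0 = 84; x1 = 316; y1 = 164; c = 'brown'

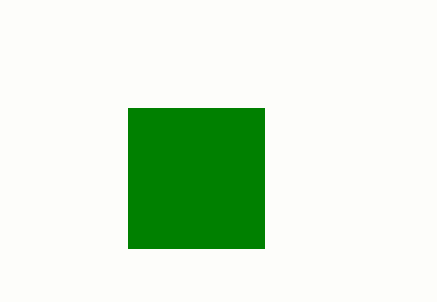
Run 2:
x0 = 128, y0 = 108, x1 = 264, y1 = 248, c = 'green'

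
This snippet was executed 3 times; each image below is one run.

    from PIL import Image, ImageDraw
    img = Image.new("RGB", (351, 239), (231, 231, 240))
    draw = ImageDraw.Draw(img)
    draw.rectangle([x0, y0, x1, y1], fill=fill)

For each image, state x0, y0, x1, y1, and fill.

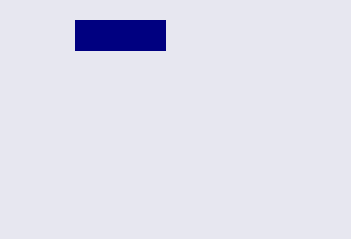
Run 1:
x0 = 75; y0 = 20; x1 = 165; y1 = 50; fill = 'navy'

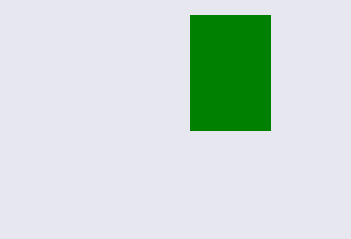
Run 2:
x0 = 190, y0 = 15, x1 = 270, y1 = 130, fill = 'green'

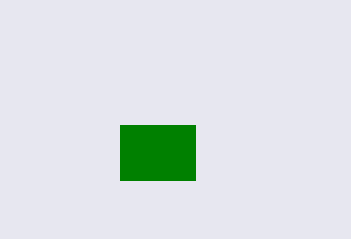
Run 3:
x0 = 120
y0 = 125
x1 = 195
y1 = 180
fill = 'green'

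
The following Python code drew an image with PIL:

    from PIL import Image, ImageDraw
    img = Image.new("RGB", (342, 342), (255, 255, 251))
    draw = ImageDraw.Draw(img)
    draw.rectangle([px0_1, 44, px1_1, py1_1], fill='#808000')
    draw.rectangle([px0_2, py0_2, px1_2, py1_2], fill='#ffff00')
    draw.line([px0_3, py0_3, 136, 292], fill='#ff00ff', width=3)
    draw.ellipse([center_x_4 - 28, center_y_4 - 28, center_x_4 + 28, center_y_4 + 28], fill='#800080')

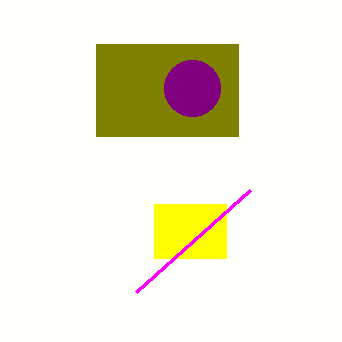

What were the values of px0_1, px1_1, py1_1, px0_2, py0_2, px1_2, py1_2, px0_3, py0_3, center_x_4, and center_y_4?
px0_1 = 96; px1_1 = 238; py1_1 = 136; px0_2 = 154; py0_2 = 204; px1_2 = 226; py1_2 = 258; px0_3 = 250; py0_3 = 190; center_x_4 = 192; center_y_4 = 88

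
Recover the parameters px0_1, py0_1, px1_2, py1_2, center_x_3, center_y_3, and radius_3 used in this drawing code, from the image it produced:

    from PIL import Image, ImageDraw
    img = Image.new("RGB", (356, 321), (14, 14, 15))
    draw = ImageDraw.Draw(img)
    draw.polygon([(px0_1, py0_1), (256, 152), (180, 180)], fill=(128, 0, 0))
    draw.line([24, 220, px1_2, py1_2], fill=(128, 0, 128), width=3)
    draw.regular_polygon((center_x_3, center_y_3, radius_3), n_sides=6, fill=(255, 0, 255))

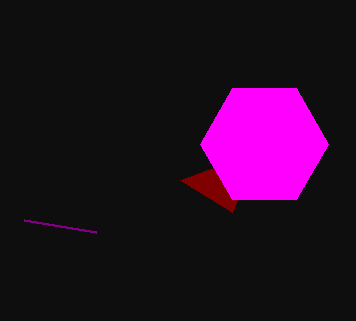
px0_1 = 232
py0_1 = 212
px1_2 = 96
py1_2 = 232
center_x_3 = 264
center_y_3 = 144
radius_3 = 64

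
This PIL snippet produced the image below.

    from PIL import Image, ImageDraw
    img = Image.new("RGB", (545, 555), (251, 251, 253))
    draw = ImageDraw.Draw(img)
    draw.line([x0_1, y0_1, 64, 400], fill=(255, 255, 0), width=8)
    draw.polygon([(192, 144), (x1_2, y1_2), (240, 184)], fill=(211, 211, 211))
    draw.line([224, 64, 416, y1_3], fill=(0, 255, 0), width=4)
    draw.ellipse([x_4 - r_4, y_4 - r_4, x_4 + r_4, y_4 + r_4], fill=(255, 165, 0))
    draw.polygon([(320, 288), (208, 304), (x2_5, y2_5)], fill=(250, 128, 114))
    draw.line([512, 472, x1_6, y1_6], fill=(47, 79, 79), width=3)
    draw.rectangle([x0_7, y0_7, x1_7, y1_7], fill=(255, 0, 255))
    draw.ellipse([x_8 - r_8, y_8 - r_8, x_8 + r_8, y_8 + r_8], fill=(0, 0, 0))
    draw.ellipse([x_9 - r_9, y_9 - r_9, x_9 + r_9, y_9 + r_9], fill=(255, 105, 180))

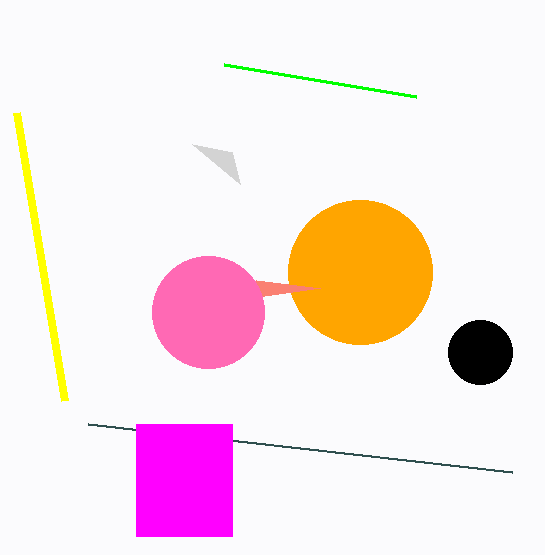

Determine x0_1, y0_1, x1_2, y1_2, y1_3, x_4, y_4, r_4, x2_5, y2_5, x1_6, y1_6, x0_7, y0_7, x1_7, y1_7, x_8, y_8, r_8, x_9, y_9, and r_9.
x0_1 = 16; y0_1 = 112; x1_2 = 232; y1_2 = 152; y1_3 = 96; x_4 = 360; y_4 = 272; r_4 = 72; x2_5 = 256; y2_5 = 280; x1_6 = 88; y1_6 = 424; x0_7 = 136; y0_7 = 424; x1_7 = 232; y1_7 = 536; x_8 = 480; y_8 = 352; r_8 = 32; x_9 = 208; y_9 = 312; r_9 = 56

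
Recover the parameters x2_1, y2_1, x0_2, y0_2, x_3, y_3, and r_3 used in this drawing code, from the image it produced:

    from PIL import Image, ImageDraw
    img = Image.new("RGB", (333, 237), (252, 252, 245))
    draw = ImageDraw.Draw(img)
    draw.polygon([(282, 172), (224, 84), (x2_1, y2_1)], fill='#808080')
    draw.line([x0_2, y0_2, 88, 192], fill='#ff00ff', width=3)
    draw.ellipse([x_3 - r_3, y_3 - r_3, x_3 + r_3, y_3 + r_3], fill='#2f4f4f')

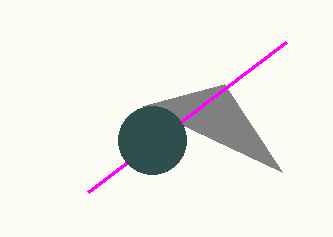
x2_1 = 142
y2_1 = 106
x0_2 = 286
y0_2 = 42
x_3 = 152
y_3 = 140
r_3 = 34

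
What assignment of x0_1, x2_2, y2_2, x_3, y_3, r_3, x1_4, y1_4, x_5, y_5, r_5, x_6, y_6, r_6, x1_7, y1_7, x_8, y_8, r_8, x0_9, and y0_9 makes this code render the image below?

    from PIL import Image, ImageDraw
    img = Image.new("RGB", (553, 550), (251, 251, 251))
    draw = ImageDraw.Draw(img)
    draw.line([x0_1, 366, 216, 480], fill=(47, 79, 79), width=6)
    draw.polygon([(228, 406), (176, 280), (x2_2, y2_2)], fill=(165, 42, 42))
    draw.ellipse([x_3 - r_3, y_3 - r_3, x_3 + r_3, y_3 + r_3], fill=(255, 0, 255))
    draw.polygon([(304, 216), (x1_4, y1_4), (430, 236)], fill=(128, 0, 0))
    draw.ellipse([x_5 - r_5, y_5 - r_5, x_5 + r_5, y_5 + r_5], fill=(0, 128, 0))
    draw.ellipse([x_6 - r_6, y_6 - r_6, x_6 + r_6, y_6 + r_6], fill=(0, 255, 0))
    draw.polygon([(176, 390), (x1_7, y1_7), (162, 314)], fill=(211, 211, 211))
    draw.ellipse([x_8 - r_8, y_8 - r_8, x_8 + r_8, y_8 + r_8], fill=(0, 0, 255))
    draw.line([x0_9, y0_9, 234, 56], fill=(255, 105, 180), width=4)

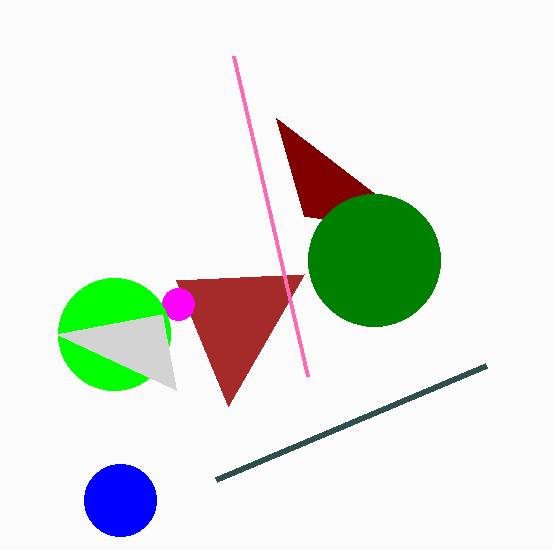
x0_1 = 486
x2_2 = 304
y2_2 = 274
x_3 = 178
y_3 = 304
r_3 = 16
x1_4 = 276
y1_4 = 118
x_5 = 374
y_5 = 260
r_5 = 66
x_6 = 114
y_6 = 334
r_6 = 56
x1_7 = 56
y1_7 = 334
x_8 = 120
y_8 = 500
r_8 = 36
x0_9 = 308
y0_9 = 376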